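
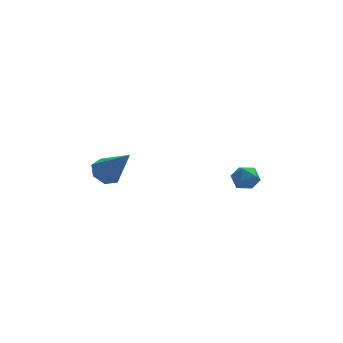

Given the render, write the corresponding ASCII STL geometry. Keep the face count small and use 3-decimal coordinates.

solid 
facet normal -0.669 0.739 0.078
outer loop
vertex 1.996 3.883 -1.382
vertex 1.7 3.565 -0.911
vertex 2.171 3.977 -0.773
endloop
endfacet
facet normal -0.039 0.989 -0.142
outer loop
vertex 1.996 3.883 -1.382
vertex 2.171 3.977 -0.773
vertex 2.618 3.929 -1.231
endloop
endfacet
facet normal 0.133 0.651 -0.747
outer loop
vertex 1.996 3.883 -1.382
vertex 2.618 3.929 -1.231
vertex 2.422 3.486 -1.652
endloop
endfacet
facet normal -0.390 0.194 -0.900
outer loop
vertex 1.996 3.883 -1.382
vertex 2.422 3.486 -1.652
vertex 1.855 3.262 -1.455
endloop
endfacet
facet normal -0.887 0.247 -0.390
outer loop
vertex 1.996 3.883 -1.382
vertex 1.855 3.262 -1.455
vertex 1.7 3.565 -0.911
endloop
endfacet
facet normal 0.450 0.821 0.353
outer loop
vertex 2.618 3.929 -1.231
vertex 2.171 3.977 -0.773
vertex 2.705 3.638 -0.665
endloop
endfacet
facet normal -0.572 0.417 0.707
outer loop
vertex 2.171 3.977 -0.773
vertex 1.7 3.565 -0.911
vertex 2.138 3.414 -0.468
endloop
endfacet
facet normal -0.924 -0.378 -0.053
outer loop
vertex 1.7 3.565 -0.911
vertex 1.855 3.262 -1.455
vertex 1.942 2.971 -0.889
endloop
endfacet
facet normal -0.120 -0.467 -0.876
outer loop
vertex 1.855 3.262 -1.455
vertex 2.422 3.486 -1.652
vertex 2.389 2.923 -1.347
endloop
endfacet
facet normal 0.729 0.274 -0.627
outer loop
vertex 2.422 3.486 -1.652
vertex 2.618 3.929 -1.231
vertex 2.86 3.335 -1.209
endloop
endfacet
facet normal 0.390 -0.194 0.900
outer loop
vertex 2.564 3.017 -0.738
vertex 2.705 3.638 -0.665
vertex 2.138 3.414 -0.468
endloop
endfacet
facet normal -0.133 -0.651 0.747
outer loop
vertex 2.564 3.017 -0.738
vertex 2.138 3.414 -0.468
vertex 1.942 2.971 -0.889
endloop
endfacet
facet normal 0.039 -0.989 0.142
outer loop
vertex 2.564 3.017 -0.738
vertex 1.942 2.971 -0.889
vertex 2.389 2.923 -1.347
endloop
endfacet
facet normal 0.669 -0.739 -0.078
outer loop
vertex 2.564 3.017 -0.738
vertex 2.389 2.923 -1.347
vertex 2.86 3.335 -1.209
endloop
endfacet
facet normal 0.887 -0.247 0.390
outer loop
vertex 2.564 3.017 -0.738
vertex 2.86 3.335 -1.209
vertex 2.705 3.638 -0.665
endloop
endfacet
facet normal 0.120 0.467 0.876
outer loop
vertex 2.138 3.414 -0.468
vertex 2.705 3.638 -0.665
vertex 2.171 3.977 -0.773
endloop
endfacet
facet normal -0.729 -0.274 0.627
outer loop
vertex 1.942 2.971 -0.889
vertex 2.138 3.414 -0.468
vertex 1.7 3.565 -0.911
endloop
endfacet
facet normal -0.450 -0.821 -0.353
outer loop
vertex 2.389 2.923 -1.347
vertex 1.942 2.971 -0.889
vertex 1.855 3.262 -1.455
endloop
endfacet
facet normal 0.572 -0.417 -0.707
outer loop
vertex 2.86 3.335 -1.209
vertex 2.389 2.923 -1.347
vertex 2.422 3.486 -1.652
endloop
endfacet
facet normal 0.924 0.378 0.053
outer loop
vertex 2.705 3.638 -0.665
vertex 2.86 3.335 -1.209
vertex 2.618 3.929 -1.231
endloop
endfacet
facet normal -0.354 0.542 -0.763
outer loop
vertex -2.717 4.075 -0.864
vertex -3.068 4.461 -0.427
vertex -2.434 4.55 -0.658
endloop
endfacet
facet normal 0.872 -0.392 -0.293
outer loop
vertex -2.717 4.075 -0.864
vertex -2.434 4.55 -0.658
vertex -2.372 3.399 1.067
endloop
endfacet
facet normal -0.354 0.542 -0.762
outer loop
vertex -2.434 4.55 -0.658
vertex -3.068 4.461 -0.427
vertex -2.628 4.958 -0.278
endloop
endfacet
facet normal 0.941 0.295 0.163
outer loop
vertex -2.434 4.55 -0.658
vertex -2.628 4.958 -0.278
vertex -2.372 3.399 1.067
endloop
endfacet
facet normal -0.355 0.542 -0.762
outer loop
vertex -2.628 4.958 -0.278
vertex -3.068 4.461 -0.427
vertex -3.153 4.991 -0.01
endloop
endfacet
facet normal 0.381 0.639 0.668
outer loop
vertex -2.628 4.958 -0.278
vertex -3.153 4.991 -0.01
vertex -2.372 3.399 1.067
endloop
endfacet
facet normal -0.355 0.542 -0.762
outer loop
vertex -3.153 4.991 -0.01
vertex -3.068 4.461 -0.427
vertex -3.614 4.625 -0.056
endloop
endfacet
facet normal -0.385 0.380 0.841
outer loop
vertex -3.153 4.991 -0.01
vertex -3.614 4.625 -0.056
vertex -2.372 3.399 1.067
endloop
endfacet
facet normal -0.355 0.541 -0.762
outer loop
vertex -3.614 4.625 -0.056
vertex -3.068 4.461 -0.427
vertex -3.663 4.135 -0.381
endloop
endfacet
facet normal -0.783 -0.288 0.552
outer loop
vertex -3.614 4.625 -0.056
vertex -3.663 4.135 -0.381
vertex -2.372 3.399 1.067
endloop
endfacet
facet normal -0.355 0.541 -0.762
outer loop
vertex -3.663 4.135 -0.381
vertex -3.068 4.461 -0.427
vertex -3.264 3.89 -0.741
endloop
endfacet
facet normal -0.511 -0.859 0.019
outer loop
vertex -3.663 4.135 -0.381
vertex -3.264 3.89 -0.741
vertex -2.372 3.399 1.067
endloop
endfacet
facet normal -0.354 0.541 -0.763
outer loop
vertex -3.264 3.89 -0.741
vertex -3.068 4.461 -0.427
vertex -2.717 4.075 -0.864
endloop
endfacet
facet normal 0.226 -0.906 -0.358
outer loop
vertex -3.264 3.89 -0.741
vertex -2.717 4.075 -0.864
vertex -2.372 3.399 1.067
endloop
endfacet

endsolid


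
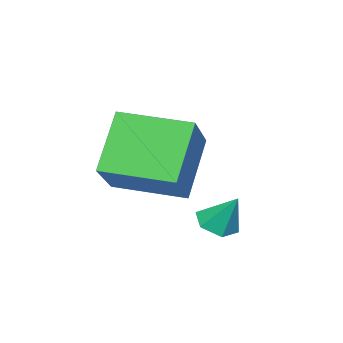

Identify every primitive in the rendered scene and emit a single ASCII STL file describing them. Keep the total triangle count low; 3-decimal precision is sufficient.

solid 
facet normal -0.760 -0.315 -0.568
outer loop
vertex -4.969 -3.305 -1.185
vertex -5.637 -1.285 -1.411
vertex -3.767 -3.101 -2.907
endloop
endfacet
facet normal 0.313 -0.944 0.106
outer loop
vertex -2.163 -2.435 -1.709
vertex -4.969 -3.305 -1.185
vertex -3.767 -3.101 -2.907
endloop
endfacet
facet normal -0.760 -0.315 -0.568
outer loop
vertex -3.767 -3.101 -2.907
vertex -5.637 -1.285 -1.411
vertex -4.435 -1.08 -3.134
endloop
endfacet
facet normal 0.570 0.097 -0.816
outer loop
vertex -4.435 -1.08 -3.134
vertex -2.163 -2.435 -1.709
vertex -3.767 -3.101 -2.907
endloop
endfacet
facet normal -0.569 -0.097 0.816
outer loop
vertex -4.969 -3.305 -1.185
vertex -4.033 -0.619 -0.213
vertex -5.637 -1.285 -1.411
endloop
endfacet
facet normal 0.312 -0.944 0.106
outer loop
vertex -3.365 -2.64 0.014
vertex -4.969 -3.305 -1.185
vertex -2.163 -2.435 -1.709
endloop
endfacet
facet normal -0.570 -0.097 0.816
outer loop
vertex -3.365 -2.64 0.014
vertex -4.033 -0.619 -0.213
vertex -4.969 -3.305 -1.185
endloop
endfacet
facet normal -0.313 0.944 -0.106
outer loop
vertex -5.637 -1.285 -1.411
vertex -4.033 -0.619 -0.213
vertex -4.435 -1.08 -3.134
endloop
endfacet
facet normal 0.570 0.097 -0.816
outer loop
vertex -2.831 -0.415 -1.935
vertex -2.163 -2.435 -1.709
vertex -4.435 -1.08 -3.134
endloop
endfacet
facet normal -0.312 0.944 -0.106
outer loop
vertex -4.435 -1.08 -3.134
vertex -4.033 -0.619 -0.213
vertex -2.831 -0.415 -1.935
endloop
endfacet
facet normal 0.760 0.315 0.568
outer loop
vertex -2.831 -0.415 -1.935
vertex -3.365 -2.64 0.014
vertex -2.163 -2.435 -1.709
endloop
endfacet
facet normal 0.760 0.315 0.568
outer loop
vertex -4.033 -0.619 -0.213
vertex -3.365 -2.64 0.014
vertex -2.831 -0.415 -1.935
endloop
endfacet
facet normal -0.071 -0.552 -0.831
outer loop
vertex -2.863 0.285 -3.353
vertex -3.493 0.396 -3.373
vertex -3.089 0.793 -3.671
endloop
endfacet
facet normal 0.878 0.464 0.118
outer loop
vertex -2.863 0.285 -3.353
vertex -3.089 0.793 -3.671
vertex -3.407 1.064 -2.367
endloop
endfacet
facet normal -0.072 -0.551 -0.832
outer loop
vertex -3.089 0.793 -3.671
vertex -3.493 0.396 -3.373
vertex -3.718 0.904 -3.69
endloop
endfacet
facet normal 0.176 0.971 -0.159
outer loop
vertex -3.089 0.793 -3.671
vertex -3.718 0.904 -3.69
vertex -3.407 1.064 -2.367
endloop
endfacet
facet normal -0.071 -0.551 -0.832
outer loop
vertex -3.718 0.904 -3.69
vertex -3.493 0.396 -3.373
vertex -4.123 0.508 -3.393
endloop
endfacet
facet normal -0.671 0.738 0.069
outer loop
vertex -3.718 0.904 -3.69
vertex -4.123 0.508 -3.393
vertex -3.407 1.064 -2.367
endloop
endfacet
facet normal -0.072 -0.552 -0.831
outer loop
vertex -4.123 0.508 -3.393
vertex -3.493 0.396 -3.373
vertex -3.898 -0.0 -3.075
endloop
endfacet
facet normal -0.819 -0.004 0.574
outer loop
vertex -4.123 0.508 -3.393
vertex -3.898 -0.0 -3.075
vertex -3.407 1.064 -2.367
endloop
endfacet
facet normal -0.072 -0.552 -0.831
outer loop
vertex -3.898 -0.0 -3.075
vertex -3.493 0.396 -3.373
vertex -3.268 -0.112 -3.055
endloop
endfacet
facet normal -0.118 -0.512 0.851
outer loop
vertex -3.898 -0.0 -3.075
vertex -3.268 -0.112 -3.055
vertex -3.407 1.064 -2.367
endloop
endfacet
facet normal -0.071 -0.552 -0.831
outer loop
vertex -3.268 -0.112 -3.055
vertex -3.493 0.396 -3.373
vertex -2.863 0.285 -3.353
endloop
endfacet
facet normal 0.731 -0.278 0.623
outer loop
vertex -3.268 -0.112 -3.055
vertex -2.863 0.285 -3.353
vertex -3.407 1.064 -2.367
endloop
endfacet

endsolid


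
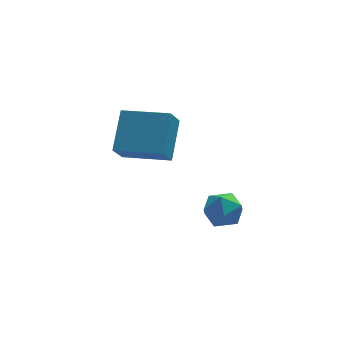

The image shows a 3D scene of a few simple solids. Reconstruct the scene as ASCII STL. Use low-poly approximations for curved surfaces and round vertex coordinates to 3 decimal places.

solid 
facet normal -0.870 0.478 -0.116
outer loop
vertex -0.149 3.483 0.281
vertex 0.295 4.517 1.211
vertex 0.211 3.966 -0.428
endloop
endfacet
facet normal -0.304 -0.708 -0.637
outer loop
vertex 1.525 3.243 -0.251
vertex -0.149 3.483 0.281
vertex 0.211 3.966 -0.428
endloop
endfacet
facet normal -0.870 0.478 -0.116
outer loop
vertex 0.211 3.966 -0.428
vertex 0.295 4.517 1.211
vertex 0.655 5.0 0.503
endloop
endfacet
facet normal 0.388 0.519 -0.762
outer loop
vertex 0.655 5.0 0.503
vertex 1.525 3.243 -0.251
vertex 0.211 3.966 -0.428
endloop
endfacet
facet normal -0.388 -0.519 0.762
outer loop
vertex -0.149 3.483 0.281
vertex 1.609 3.794 1.388
vertex 0.295 4.517 1.211
endloop
endfacet
facet normal -0.304 -0.708 -0.638
outer loop
vertex 1.165 2.76 0.457
vertex -0.149 3.483 0.281
vertex 1.525 3.243 -0.251
endloop
endfacet
facet normal -0.388 -0.519 0.762
outer loop
vertex 1.165 2.76 0.457
vertex 1.609 3.794 1.388
vertex -0.149 3.483 0.281
endloop
endfacet
facet normal 0.304 0.708 0.637
outer loop
vertex 0.295 4.517 1.211
vertex 1.609 3.794 1.388
vertex 0.655 5.0 0.503
endloop
endfacet
facet normal 0.388 0.519 -0.762
outer loop
vertex 1.969 4.277 0.679
vertex 1.525 3.243 -0.251
vertex 0.655 5.0 0.503
endloop
endfacet
facet normal 0.304 0.708 0.637
outer loop
vertex 0.655 5.0 0.503
vertex 1.609 3.794 1.388
vertex 1.969 4.277 0.679
endloop
endfacet
facet normal 0.870 -0.478 0.116
outer loop
vertex 1.969 4.277 0.679
vertex 1.165 2.76 0.457
vertex 1.525 3.243 -0.251
endloop
endfacet
facet normal 0.870 -0.478 0.116
outer loop
vertex 1.609 3.794 1.388
vertex 1.165 2.76 0.457
vertex 1.969 4.277 0.679
endloop
endfacet
facet normal 0.102 0.949 0.299
outer loop
vertex 3.219 4.02 -3.072
vertex 2.78 3.902 -2.548
vertex 3.461 3.801 -2.459
endloop
endfacet
facet normal 0.697 0.717 -0.019
outer loop
vertex 3.219 4.02 -3.072
vertex 3.461 3.801 -2.459
vertex 3.717 3.537 -3.048
endloop
endfacet
facet normal 0.527 0.509 -0.681
outer loop
vertex 3.219 4.02 -3.072
vertex 3.717 3.537 -3.048
vertex 3.194 3.474 -3.5
endloop
endfacet
facet normal -0.173 0.613 -0.771
outer loop
vertex 3.219 4.02 -3.072
vertex 3.194 3.474 -3.5
vertex 2.615 3.7 -3.191
endloop
endfacet
facet normal -0.436 0.885 -0.166
outer loop
vertex 3.219 4.02 -3.072
vertex 2.615 3.7 -3.191
vertex 2.78 3.902 -2.548
endloop
endfacet
facet normal 0.930 0.144 0.339
outer loop
vertex 3.717 3.537 -3.048
vertex 3.461 3.801 -2.459
vertex 3.585 3.12 -2.509
endloop
endfacet
facet normal -0.034 0.520 0.853
outer loop
vertex 3.461 3.801 -2.459
vertex 2.78 3.902 -2.548
vertex 3.006 3.346 -2.2
endloop
endfacet
facet normal -0.903 0.417 0.101
outer loop
vertex 2.78 3.902 -2.548
vertex 2.615 3.7 -3.191
vertex 2.483 3.283 -2.652
endloop
endfacet
facet normal -0.478 -0.022 -0.878
outer loop
vertex 2.615 3.7 -3.191
vertex 3.194 3.474 -3.5
vertex 2.739 3.019 -3.241
endloop
endfacet
facet normal 0.655 -0.191 -0.731
outer loop
vertex 3.194 3.474 -3.5
vertex 3.717 3.537 -3.048
vertex 3.42 2.918 -3.152
endloop
endfacet
facet normal 0.173 -0.613 0.771
outer loop
vertex 2.981 2.8 -2.628
vertex 3.585 3.12 -2.509
vertex 3.006 3.346 -2.2
endloop
endfacet
facet normal -0.527 -0.509 0.681
outer loop
vertex 2.981 2.8 -2.628
vertex 3.006 3.346 -2.2
vertex 2.483 3.283 -2.652
endloop
endfacet
facet normal -0.697 -0.717 0.019
outer loop
vertex 2.981 2.8 -2.628
vertex 2.483 3.283 -2.652
vertex 2.739 3.019 -3.241
endloop
endfacet
facet normal -0.102 -0.949 -0.299
outer loop
vertex 2.981 2.8 -2.628
vertex 2.739 3.019 -3.241
vertex 3.42 2.918 -3.152
endloop
endfacet
facet normal 0.436 -0.885 0.166
outer loop
vertex 2.981 2.8 -2.628
vertex 3.42 2.918 -3.152
vertex 3.585 3.12 -2.509
endloop
endfacet
facet normal 0.478 0.022 0.878
outer loop
vertex 3.006 3.346 -2.2
vertex 3.585 3.12 -2.509
vertex 3.461 3.801 -2.459
endloop
endfacet
facet normal -0.655 0.191 0.731
outer loop
vertex 2.483 3.283 -2.652
vertex 3.006 3.346 -2.2
vertex 2.78 3.902 -2.548
endloop
endfacet
facet normal -0.930 -0.144 -0.339
outer loop
vertex 2.739 3.019 -3.241
vertex 2.483 3.283 -2.652
vertex 2.615 3.7 -3.191
endloop
endfacet
facet normal 0.034 -0.520 -0.853
outer loop
vertex 3.42 2.918 -3.152
vertex 2.739 3.019 -3.241
vertex 3.194 3.474 -3.5
endloop
endfacet
facet normal 0.903 -0.417 -0.101
outer loop
vertex 3.585 3.12 -2.509
vertex 3.42 2.918 -3.152
vertex 3.717 3.537 -3.048
endloop
endfacet

endsolid


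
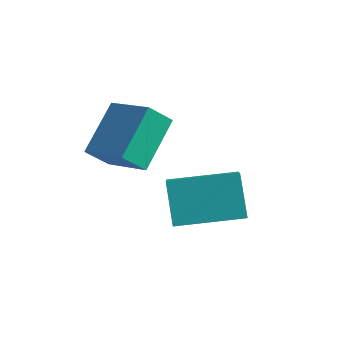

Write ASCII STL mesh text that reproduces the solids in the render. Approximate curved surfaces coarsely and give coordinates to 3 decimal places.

solid 
facet normal -0.505 -0.472 0.722
outer loop
vertex -1.116 2.309 0.447
vertex -2.514 2.756 -0.238
vertex -1.115 0.844 -0.51
endloop
endfacet
facet normal 0.864 -0.275 0.422
outer loop
vertex -0.646 1.284 -1.182
vertex -1.116 2.309 0.447
vertex -1.115 0.844 -0.51
endloop
endfacet
facet normal -0.505 -0.472 0.722
outer loop
vertex -1.115 0.844 -0.51
vertex -2.514 2.756 -0.238
vertex -2.514 1.292 -1.196
endloop
endfacet
facet normal 0.001 -0.837 -0.548
outer loop
vertex -2.514 1.292 -1.196
vertex -0.646 1.284 -1.182
vertex -1.115 0.844 -0.51
endloop
endfacet
facet normal -0.001 0.837 0.547
outer loop
vertex -1.116 2.309 0.447
vertex -2.045 3.196 -0.91
vertex -2.514 2.756 -0.238
endloop
endfacet
facet normal 0.863 -0.277 0.423
outer loop
vertex -0.646 2.748 -0.224
vertex -1.116 2.309 0.447
vertex -0.646 1.284 -1.182
endloop
endfacet
facet normal -0.000 0.837 0.547
outer loop
vertex -0.646 2.748 -0.224
vertex -2.045 3.196 -0.91
vertex -1.116 2.309 0.447
endloop
endfacet
facet normal -0.864 0.276 -0.422
outer loop
vertex -2.514 2.756 -0.238
vertex -2.045 3.196 -0.91
vertex -2.514 1.292 -1.196
endloop
endfacet
facet normal 0.001 -0.837 -0.547
outer loop
vertex -2.044 1.731 -1.867
vertex -0.646 1.284 -1.182
vertex -2.514 1.292 -1.196
endloop
endfacet
facet normal -0.863 0.276 -0.424
outer loop
vertex -2.514 1.292 -1.196
vertex -2.045 3.196 -0.91
vertex -2.044 1.731 -1.867
endloop
endfacet
facet normal 0.505 0.473 -0.722
outer loop
vertex -2.044 1.731 -1.867
vertex -0.646 2.748 -0.224
vertex -0.646 1.284 -1.182
endloop
endfacet
facet normal 0.505 0.472 -0.722
outer loop
vertex -2.045 3.196 -0.91
vertex -0.646 2.748 -0.224
vertex -2.044 1.731 -1.867
endloop
endfacet
facet normal -0.836 -0.539 -0.102
outer loop
vertex 0.283 1.015 -2.939
vertex -0.302 1.721 -1.868
vertex -0.205 1.937 -3.813
endloop
endfacet
facet normal 0.415 -0.500 -0.760
outer loop
vertex 1.442 2.999 -3.612
vertex 0.283 1.015 -2.939
vertex -0.205 1.937 -3.813
endloop
endfacet
facet normal -0.836 -0.539 -0.102
outer loop
vertex -0.205 1.937 -3.813
vertex -0.302 1.721 -1.868
vertex -0.79 2.642 -2.741
endloop
endfacet
facet normal -0.359 0.678 -0.642
outer loop
vertex -0.79 2.642 -2.741
vertex 1.442 2.999 -3.612
vertex -0.205 1.937 -3.813
endloop
endfacet
facet normal 0.358 -0.677 0.642
outer loop
vertex 0.283 1.015 -2.939
vertex 1.345 2.783 -1.667
vertex -0.302 1.721 -1.868
endloop
endfacet
facet normal 0.415 -0.500 -0.760
outer loop
vertex 1.93 2.078 -2.739
vertex 0.283 1.015 -2.939
vertex 1.442 2.999 -3.612
endloop
endfacet
facet normal 0.359 -0.678 0.642
outer loop
vertex 1.93 2.078 -2.739
vertex 1.345 2.783 -1.667
vertex 0.283 1.015 -2.939
endloop
endfacet
facet normal -0.415 0.500 0.760
outer loop
vertex -0.302 1.721 -1.868
vertex 1.345 2.783 -1.667
vertex -0.79 2.642 -2.741
endloop
endfacet
facet normal -0.359 0.677 -0.642
outer loop
vertex 0.857 3.705 -2.541
vertex 1.442 2.999 -3.612
vertex -0.79 2.642 -2.741
endloop
endfacet
facet normal -0.415 0.500 0.760
outer loop
vertex -0.79 2.642 -2.741
vertex 1.345 2.783 -1.667
vertex 0.857 3.705 -2.541
endloop
endfacet
facet normal 0.836 0.539 0.101
outer loop
vertex 0.857 3.705 -2.541
vertex 1.93 2.078 -2.739
vertex 1.442 2.999 -3.612
endloop
endfacet
facet normal 0.836 0.539 0.102
outer loop
vertex 1.345 2.783 -1.667
vertex 1.93 2.078 -2.739
vertex 0.857 3.705 -2.541
endloop
endfacet

endsolid


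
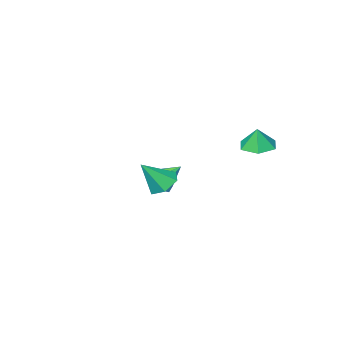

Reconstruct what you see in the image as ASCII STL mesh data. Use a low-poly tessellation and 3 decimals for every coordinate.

solid 
facet normal -0.594 0.210 -0.776
outer loop
vertex 4.096 3.499 -0.233
vertex 3.353 3.463 0.326
vertex 3.802 4.268 0.2
endloop
endfacet
facet normal 0.916 0.394 -0.078
outer loop
vertex 4.096 3.499 -0.233
vertex 3.802 4.268 0.2
vertex 4.447 3.077 1.754
endloop
endfacet
facet normal -0.594 0.210 -0.777
outer loop
vertex 3.802 4.268 0.2
vertex 3.353 3.463 0.326
vertex 3.059 4.232 0.758
endloop
endfacet
facet normal 0.326 0.811 0.486
outer loop
vertex 3.802 4.268 0.2
vertex 3.059 4.232 0.758
vertex 4.447 3.077 1.754
endloop
endfacet
facet normal -0.594 0.209 -0.777
outer loop
vertex 3.059 4.232 0.758
vertex 3.353 3.463 0.326
vertex 2.611 3.427 0.884
endloop
endfacet
facet normal -0.351 0.333 0.875
outer loop
vertex 3.059 4.232 0.758
vertex 2.611 3.427 0.884
vertex 4.447 3.077 1.754
endloop
endfacet
facet normal -0.594 0.210 -0.776
outer loop
vertex 2.611 3.427 0.884
vertex 3.353 3.463 0.326
vertex 2.905 2.658 0.451
endloop
endfacet
facet normal -0.439 -0.562 0.701
outer loop
vertex 2.611 3.427 0.884
vertex 2.905 2.658 0.451
vertex 4.447 3.077 1.754
endloop
endfacet
facet normal -0.594 0.210 -0.777
outer loop
vertex 2.905 2.658 0.451
vertex 3.353 3.463 0.326
vertex 3.648 2.694 -0.107
endloop
endfacet
facet normal 0.150 -0.979 0.137
outer loop
vertex 2.905 2.658 0.451
vertex 3.648 2.694 -0.107
vertex 4.447 3.077 1.754
endloop
endfacet
facet normal -0.594 0.209 -0.777
outer loop
vertex 3.648 2.694 -0.107
vertex 3.353 3.463 0.326
vertex 4.096 3.499 -0.233
endloop
endfacet
facet normal 0.828 -0.500 -0.253
outer loop
vertex 3.648 2.694 -0.107
vertex 4.096 3.499 -0.233
vertex 4.447 3.077 1.754
endloop
endfacet
facet normal -0.116 -0.080 -0.990
outer loop
vertex -1.428 4.762 1.672
vertex -2.001 3.941 1.806
vertex -2.428 4.856 1.782
endloop
endfacet
facet normal 0.136 0.853 0.503
outer loop
vertex -1.428 4.762 1.672
vertex -2.428 4.856 1.782
vertex -1.859 4.039 3.014
endloop
endfacet
facet normal -0.116 -0.080 -0.990
outer loop
vertex -2.428 4.856 1.782
vertex -2.001 3.941 1.806
vertex -3.0 4.034 1.916
endloop
endfacet
facet normal -0.596 0.515 0.617
outer loop
vertex -2.428 4.856 1.782
vertex -3.0 4.034 1.916
vertex -1.859 4.039 3.014
endloop
endfacet
facet normal -0.116 -0.080 -0.990
outer loop
vertex -3.0 4.034 1.916
vertex -2.001 3.941 1.806
vertex -2.573 3.12 1.94
endloop
endfacet
facet normal -0.663 -0.291 0.690
outer loop
vertex -3.0 4.034 1.916
vertex -2.573 3.12 1.94
vertex -1.859 4.039 3.014
endloop
endfacet
facet normal -0.116 -0.081 -0.990
outer loop
vertex -2.573 3.12 1.94
vertex -2.001 3.941 1.806
vertex -1.574 3.026 1.831
endloop
endfacet
facet normal -0.001 -0.760 0.650
outer loop
vertex -2.573 3.12 1.94
vertex -1.574 3.026 1.831
vertex -1.859 4.039 3.014
endloop
endfacet
facet normal -0.116 -0.081 -0.990
outer loop
vertex -1.574 3.026 1.831
vertex -2.001 3.941 1.806
vertex -1.001 3.847 1.697
endloop
endfacet
facet normal 0.730 -0.422 0.537
outer loop
vertex -1.574 3.026 1.831
vertex -1.001 3.847 1.697
vertex -1.859 4.039 3.014
endloop
endfacet
facet normal -0.116 -0.081 -0.990
outer loop
vertex -1.001 3.847 1.697
vertex -2.001 3.941 1.806
vertex -1.428 4.762 1.672
endloop
endfacet
facet normal 0.798 0.385 0.464
outer loop
vertex -1.001 3.847 1.697
vertex -1.428 4.762 1.672
vertex -1.859 4.039 3.014
endloop
endfacet
facet normal 0.432 -0.539 -0.723
outer loop
vertex 0.355 -2.784 -2.892
vertex -0.501 -3.001 -3.242
vertex 0.057 -2.263 -3.458
endloop
endfacet
facet normal 0.552 0.738 0.389
outer loop
vertex 0.355 -2.784 -2.892
vertex 0.057 -2.263 -3.458
vertex -1.259 -2.059 -1.978
endloop
endfacet
facet normal 0.433 -0.539 -0.722
outer loop
vertex 0.057 -2.263 -3.458
vertex -0.501 -3.001 -3.242
vertex -0.661 -2.299 -3.862
endloop
endfacet
facet normal 0.018 0.993 -0.121
outer loop
vertex 0.057 -2.263 -3.458
vertex -0.661 -2.299 -3.862
vertex -1.259 -2.059 -1.978
endloop
endfacet
facet normal 0.433 -0.539 -0.722
outer loop
vertex -0.661 -2.299 -3.862
vertex -0.501 -3.001 -3.242
vertex -1.258 -2.863 -3.799
endloop
endfacet
facet normal -0.672 0.678 -0.300
outer loop
vertex -0.661 -2.299 -3.862
vertex -1.258 -2.863 -3.799
vertex -1.259 -2.059 -1.978
endloop
endfacet
facet normal 0.433 -0.539 -0.722
outer loop
vertex -1.258 -2.863 -3.799
vertex -0.501 -3.001 -3.242
vertex -1.286 -3.532 -3.317
endloop
endfacet
facet normal -0.999 0.031 -0.014
outer loop
vertex -1.258 -2.863 -3.799
vertex -1.286 -3.532 -3.317
vertex -1.259 -2.059 -1.978
endloop
endfacet
facet normal 0.433 -0.538 -0.723
outer loop
vertex -1.286 -3.532 -3.317
vertex -0.501 -3.001 -3.242
vertex -0.722 -3.801 -2.779
endloop
endfacet
facet normal -0.718 -0.461 0.522
outer loop
vertex -1.286 -3.532 -3.317
vertex -0.722 -3.801 -2.779
vertex -1.259 -2.059 -1.978
endloop
endfacet
facet normal 0.433 -0.538 -0.723
outer loop
vertex -0.722 -3.801 -2.779
vertex -0.501 -3.001 -3.242
vertex 0.008 -3.468 -2.59
endloop
endfacet
facet normal -0.039 -0.427 0.903
outer loop
vertex -0.722 -3.801 -2.779
vertex 0.008 -3.468 -2.59
vertex -1.259 -2.059 -1.978
endloop
endfacet
facet normal 0.432 -0.539 -0.723
outer loop
vertex 0.008 -3.468 -2.59
vertex -0.501 -3.001 -3.242
vertex 0.355 -2.784 -2.892
endloop
endfacet
facet normal 0.526 0.106 0.844
outer loop
vertex 0.008 -3.468 -2.59
vertex 0.355 -2.784 -2.892
vertex -1.259 -2.059 -1.978
endloop
endfacet

endsolid


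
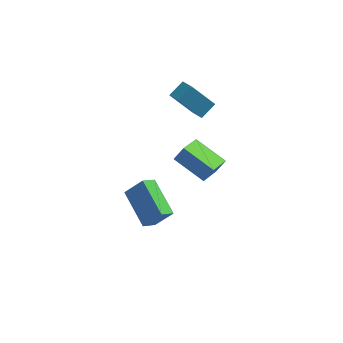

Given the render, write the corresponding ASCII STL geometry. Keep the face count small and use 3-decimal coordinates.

solid 
facet normal -0.530 -0.249 -0.810
outer loop
vertex 2.801 0.3 -3.378
vertex 1.346 1.145 -2.686
vertex 3.274 1.728 -4.127
endloop
endfacet
facet normal 0.800 -0.464 -0.380
outer loop
vertex 3.714 1.935 -3.454
vertex 2.801 0.3 -3.378
vertex 3.274 1.728 -4.127
endloop
endfacet
facet normal -0.530 -0.249 -0.810
outer loop
vertex 3.274 1.728 -4.127
vertex 1.346 1.145 -2.686
vertex 1.819 2.573 -3.434
endloop
endfacet
facet normal 0.281 0.850 -0.445
outer loop
vertex 1.819 2.573 -3.434
vertex 3.714 1.935 -3.454
vertex 3.274 1.728 -4.127
endloop
endfacet
facet normal -0.282 -0.850 0.446
outer loop
vertex 2.801 0.3 -3.378
vertex 1.786 1.352 -2.013
vertex 1.346 1.145 -2.686
endloop
endfacet
facet normal 0.800 -0.464 -0.381
outer loop
vertex 3.241 0.507 -2.706
vertex 2.801 0.3 -3.378
vertex 3.714 1.935 -3.454
endloop
endfacet
facet normal -0.281 -0.850 0.446
outer loop
vertex 3.241 0.507 -2.706
vertex 1.786 1.352 -2.013
vertex 2.801 0.3 -3.378
endloop
endfacet
facet normal -0.800 0.464 0.380
outer loop
vertex 1.346 1.145 -2.686
vertex 1.786 1.352 -2.013
vertex 1.819 2.573 -3.434
endloop
endfacet
facet normal 0.281 0.850 -0.446
outer loop
vertex 2.259 2.78 -2.762
vertex 3.714 1.935 -3.454
vertex 1.819 2.573 -3.434
endloop
endfacet
facet normal -0.800 0.464 0.381
outer loop
vertex 1.819 2.573 -3.434
vertex 1.786 1.352 -2.013
vertex 2.259 2.78 -2.762
endloop
endfacet
facet normal 0.530 0.249 0.811
outer loop
vertex 2.259 2.78 -2.762
vertex 3.241 0.507 -2.706
vertex 3.714 1.935 -3.454
endloop
endfacet
facet normal 0.531 0.249 0.810
outer loop
vertex 1.786 1.352 -2.013
vertex 3.241 0.507 -2.706
vertex 2.259 2.78 -2.762
endloop
endfacet
facet normal -0.556 -0.627 0.546
outer loop
vertex 1.328 -4.638 -0.627
vertex 0.363 -3.114 0.14
vertex 0.524 -4.699 -1.516
endloop
endfacet
facet normal 0.492 -0.778 -0.392
outer loop
vertex 0.997 -4.166 -1.98
vertex 1.328 -4.638 -0.627
vertex 0.524 -4.699 -1.516
endloop
endfacet
facet normal -0.556 -0.627 0.546
outer loop
vertex 0.524 -4.699 -1.516
vertex 0.363 -3.114 0.14
vertex -0.441 -3.175 -0.749
endloop
endfacet
facet normal -0.670 -0.051 -0.741
outer loop
vertex -0.441 -3.175 -0.749
vertex 0.997 -4.166 -1.98
vertex 0.524 -4.699 -1.516
endloop
endfacet
facet normal 0.670 0.051 0.741
outer loop
vertex 1.328 -4.638 -0.627
vertex 0.836 -2.581 -0.324
vertex 0.363 -3.114 0.14
endloop
endfacet
facet normal 0.492 -0.778 -0.392
outer loop
vertex 1.801 -4.105 -1.091
vertex 1.328 -4.638 -0.627
vertex 0.997 -4.166 -1.98
endloop
endfacet
facet normal 0.670 0.051 0.741
outer loop
vertex 1.801 -4.105 -1.091
vertex 0.836 -2.581 -0.324
vertex 1.328 -4.638 -0.627
endloop
endfacet
facet normal -0.492 0.778 0.392
outer loop
vertex 0.363 -3.114 0.14
vertex 0.836 -2.581 -0.324
vertex -0.441 -3.175 -0.749
endloop
endfacet
facet normal -0.670 -0.051 -0.741
outer loop
vertex 0.032 -2.642 -1.213
vertex 0.997 -4.166 -1.98
vertex -0.441 -3.175 -0.749
endloop
endfacet
facet normal -0.492 0.778 0.392
outer loop
vertex -0.441 -3.175 -0.749
vertex 0.836 -2.581 -0.324
vertex 0.032 -2.642 -1.213
endloop
endfacet
facet normal 0.556 0.627 -0.546
outer loop
vertex 0.032 -2.642 -1.213
vertex 1.801 -4.105 -1.091
vertex 0.997 -4.166 -1.98
endloop
endfacet
facet normal 0.556 0.627 -0.546
outer loop
vertex 0.836 -2.581 -0.324
vertex 1.801 -4.105 -1.091
vertex 0.032 -2.642 -1.213
endloop
endfacet
facet normal -0.486 0.776 -0.401
outer loop
vertex 1.058 2.206 1.141
vertex 1.619 2.811 1.632
vertex 2.124 2.229 -0.105
endloop
endfacet
facet normal -0.584 -0.631 -0.511
outer loop
vertex 2.601 1.469 0.288
vertex 1.058 2.206 1.141
vertex 2.124 2.229 -0.105
endloop
endfacet
facet normal -0.486 0.776 -0.401
outer loop
vertex 2.124 2.229 -0.105
vertex 1.619 2.811 1.632
vertex 2.685 2.834 0.385
endloop
endfacet
facet normal 0.649 0.014 -0.761
outer loop
vertex 2.685 2.834 0.385
vertex 2.601 1.469 0.288
vertex 2.124 2.229 -0.105
endloop
endfacet
facet normal -0.650 -0.015 0.760
outer loop
vertex 1.058 2.206 1.141
vertex 2.096 2.051 2.025
vertex 1.619 2.811 1.632
endloop
endfacet
facet normal -0.584 -0.631 -0.511
outer loop
vertex 1.535 1.446 1.535
vertex 1.058 2.206 1.141
vertex 2.601 1.469 0.288
endloop
endfacet
facet normal -0.649 -0.014 0.760
outer loop
vertex 1.535 1.446 1.535
vertex 2.096 2.051 2.025
vertex 1.058 2.206 1.141
endloop
endfacet
facet normal 0.584 0.631 0.511
outer loop
vertex 1.619 2.811 1.632
vertex 2.096 2.051 2.025
vertex 2.685 2.834 0.385
endloop
endfacet
facet normal 0.650 0.014 -0.760
outer loop
vertex 3.162 2.074 0.779
vertex 2.601 1.469 0.288
vertex 2.685 2.834 0.385
endloop
endfacet
facet normal 0.584 0.631 0.511
outer loop
vertex 2.685 2.834 0.385
vertex 2.096 2.051 2.025
vertex 3.162 2.074 0.779
endloop
endfacet
facet normal 0.486 -0.776 0.401
outer loop
vertex 3.162 2.074 0.779
vertex 1.535 1.446 1.535
vertex 2.601 1.469 0.288
endloop
endfacet
facet normal 0.486 -0.776 0.402
outer loop
vertex 2.096 2.051 2.025
vertex 1.535 1.446 1.535
vertex 3.162 2.074 0.779
endloop
endfacet

endsolid


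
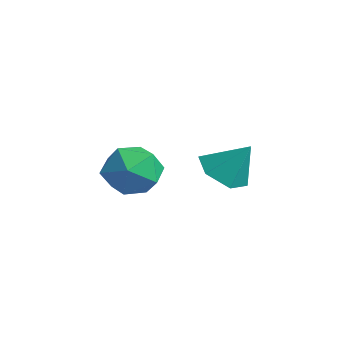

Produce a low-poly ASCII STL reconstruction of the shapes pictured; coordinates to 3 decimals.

solid 
facet normal -0.703 -0.023 0.711
outer loop
vertex 1.47 -2.173 2.99
vertex 1.013 -3.145 2.507
vertex 1.85 -3.234 3.331
endloop
endfacet
facet normal -0.101 0.271 0.957
outer loop
vertex 1.47 -2.173 2.99
vertex 1.85 -3.234 3.331
vertex 2.619 -2.358 3.164
endloop
endfacet
facet normal 0.052 0.835 0.548
outer loop
vertex 1.47 -2.173 2.99
vertex 2.619 -2.358 3.164
vertex 2.259 -1.728 2.237
endloop
endfacet
facet normal -0.456 0.889 0.048
outer loop
vertex 1.47 -2.173 2.99
vertex 2.259 -1.728 2.237
vertex 1.266 -2.215 1.83
endloop
endfacet
facet normal -0.921 0.359 0.149
outer loop
vertex 1.47 -2.173 2.99
vertex 1.266 -2.215 1.83
vertex 1.013 -3.145 2.507
endloop
endfacet
facet normal 0.424 -0.204 0.882
outer loop
vertex 2.619 -2.358 3.164
vertex 1.85 -3.234 3.331
vertex 2.874 -3.445 2.79
endloop
endfacet
facet normal -0.549 -0.682 0.484
outer loop
vertex 1.85 -3.234 3.331
vertex 1.013 -3.145 2.507
vertex 1.881 -3.932 2.383
endloop
endfacet
facet normal -0.902 -0.065 -0.426
outer loop
vertex 1.013 -3.145 2.507
vertex 1.266 -2.215 1.83
vertex 1.521 -3.302 1.456
endloop
endfacet
facet normal -0.148 0.794 -0.590
outer loop
vertex 1.266 -2.215 1.83
vertex 2.259 -1.728 2.237
vertex 2.29 -2.426 1.289
endloop
endfacet
facet normal 0.672 0.707 0.219
outer loop
vertex 2.259 -1.728 2.237
vertex 2.619 -2.358 3.164
vertex 3.127 -2.515 2.113
endloop
endfacet
facet normal 0.456 -0.889 -0.048
outer loop
vertex 2.67 -3.487 1.63
vertex 2.874 -3.445 2.79
vertex 1.881 -3.932 2.383
endloop
endfacet
facet normal -0.052 -0.835 -0.548
outer loop
vertex 2.67 -3.487 1.63
vertex 1.881 -3.932 2.383
vertex 1.521 -3.302 1.456
endloop
endfacet
facet normal 0.101 -0.271 -0.957
outer loop
vertex 2.67 -3.487 1.63
vertex 1.521 -3.302 1.456
vertex 2.29 -2.426 1.289
endloop
endfacet
facet normal 0.703 0.023 -0.711
outer loop
vertex 2.67 -3.487 1.63
vertex 2.29 -2.426 1.289
vertex 3.127 -2.515 2.113
endloop
endfacet
facet normal 0.921 -0.359 -0.149
outer loop
vertex 2.67 -3.487 1.63
vertex 3.127 -2.515 2.113
vertex 2.874 -3.445 2.79
endloop
endfacet
facet normal 0.148 -0.794 0.590
outer loop
vertex 1.881 -3.932 2.383
vertex 2.874 -3.445 2.79
vertex 1.85 -3.234 3.331
endloop
endfacet
facet normal -0.672 -0.707 -0.219
outer loop
vertex 1.521 -3.302 1.456
vertex 1.881 -3.932 2.383
vertex 1.013 -3.145 2.507
endloop
endfacet
facet normal -0.424 0.204 -0.882
outer loop
vertex 2.29 -2.426 1.289
vertex 1.521 -3.302 1.456
vertex 1.266 -2.215 1.83
endloop
endfacet
facet normal 0.549 0.682 -0.484
outer loop
vertex 3.127 -2.515 2.113
vertex 2.29 -2.426 1.289
vertex 2.259 -1.728 2.237
endloop
endfacet
facet normal 0.902 0.065 0.426
outer loop
vertex 2.874 -3.445 2.79
vertex 3.127 -2.515 2.113
vertex 2.619 -2.358 3.164
endloop
endfacet
facet normal -0.427 -0.409 -0.806
outer loop
vertex 2.625 1.3 0.781
vertex 2.068 0.672 1.395
vertex 1.69 1.602 1.123
endloop
endfacet
facet normal 0.296 0.955 -0.034
outer loop
vertex 2.625 1.3 0.781
vertex 1.69 1.602 1.123
vertex 2.752 1.328 2.685
endloop
endfacet
facet normal -0.428 -0.410 -0.806
outer loop
vertex 1.69 1.602 1.123
vertex 2.068 0.672 1.395
vertex 1.134 0.975 1.737
endloop
endfacet
facet normal -0.425 0.797 0.429
outer loop
vertex 1.69 1.602 1.123
vertex 1.134 0.975 1.737
vertex 2.752 1.328 2.685
endloop
endfacet
facet normal -0.428 -0.410 -0.806
outer loop
vertex 1.134 0.975 1.737
vertex 2.068 0.672 1.395
vertex 1.511 0.045 2.01
endloop
endfacet
facet normal -0.512 0.044 0.858
outer loop
vertex 1.134 0.975 1.737
vertex 1.511 0.045 2.01
vertex 2.752 1.328 2.685
endloop
endfacet
facet normal -0.428 -0.410 -0.806
outer loop
vertex 1.511 0.045 2.01
vertex 2.068 0.672 1.395
vertex 2.445 -0.258 1.668
endloop
endfacet
facet normal 0.123 -0.552 0.824
outer loop
vertex 1.511 0.045 2.01
vertex 2.445 -0.258 1.668
vertex 2.752 1.328 2.685
endloop
endfacet
facet normal -0.428 -0.410 -0.806
outer loop
vertex 2.445 -0.258 1.668
vertex 2.068 0.672 1.395
vertex 3.002 0.37 1.053
endloop
endfacet
facet normal 0.845 -0.395 0.361
outer loop
vertex 2.445 -0.258 1.668
vertex 3.002 0.37 1.053
vertex 2.752 1.328 2.685
endloop
endfacet
facet normal -0.427 -0.409 -0.806
outer loop
vertex 3.002 0.37 1.053
vertex 2.068 0.672 1.395
vertex 2.625 1.3 0.781
endloop
endfacet
facet normal 0.931 0.358 -0.067
outer loop
vertex 3.002 0.37 1.053
vertex 2.625 1.3 0.781
vertex 2.752 1.328 2.685
endloop
endfacet

endsolid


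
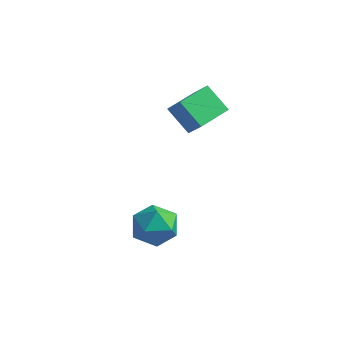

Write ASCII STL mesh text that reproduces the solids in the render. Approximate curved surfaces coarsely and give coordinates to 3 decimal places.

solid 
facet normal -0.468 0.106 0.877
outer loop
vertex 1.705 0.248 -2.711
vertex 1.369 -0.967 -2.744
vertex 2.458 -0.628 -2.204
endloop
endfacet
facet normal 0.086 0.554 0.828
outer loop
vertex 1.705 0.248 -2.711
vertex 2.458 -0.628 -2.204
vertex 2.954 0.312 -2.884
endloop
endfacet
facet normal -0.014 0.966 0.256
outer loop
vertex 1.705 0.248 -2.711
vertex 2.954 0.312 -2.884
vertex 2.171 0.555 -3.843
endloop
endfacet
facet normal -0.630 0.775 -0.049
outer loop
vertex 1.705 0.248 -2.711
vertex 2.171 0.555 -3.843
vertex 1.192 -0.236 -3.757
endloop
endfacet
facet normal -0.911 0.243 0.334
outer loop
vertex 1.705 0.248 -2.711
vertex 1.192 -0.236 -3.757
vertex 1.369 -0.967 -2.744
endloop
endfacet
facet normal 0.675 0.164 0.719
outer loop
vertex 2.954 0.312 -2.884
vertex 2.458 -0.628 -2.204
vertex 3.388 -0.864 -3.023
endloop
endfacet
facet normal -0.222 -0.559 0.799
outer loop
vertex 2.458 -0.628 -2.204
vertex 1.369 -0.967 -2.744
vertex 2.409 -1.655 -2.937
endloop
endfacet
facet normal -0.938 -0.337 -0.079
outer loop
vertex 1.369 -0.967 -2.744
vertex 1.192 -0.236 -3.757
vertex 1.626 -1.412 -3.896
endloop
endfacet
facet normal -0.484 0.523 -0.701
outer loop
vertex 1.192 -0.236 -3.757
vertex 2.171 0.555 -3.843
vertex 2.122 -0.472 -4.576
endloop
endfacet
facet normal 0.513 0.833 -0.207
outer loop
vertex 2.171 0.555 -3.843
vertex 2.954 0.312 -2.884
vertex 3.211 -0.133 -4.036
endloop
endfacet
facet normal 0.630 -0.775 0.049
outer loop
vertex 2.875 -1.348 -4.069
vertex 3.388 -0.864 -3.023
vertex 2.409 -1.655 -2.937
endloop
endfacet
facet normal 0.014 -0.966 -0.256
outer loop
vertex 2.875 -1.348 -4.069
vertex 2.409 -1.655 -2.937
vertex 1.626 -1.412 -3.896
endloop
endfacet
facet normal -0.086 -0.554 -0.828
outer loop
vertex 2.875 -1.348 -4.069
vertex 1.626 -1.412 -3.896
vertex 2.122 -0.472 -4.576
endloop
endfacet
facet normal 0.468 -0.106 -0.877
outer loop
vertex 2.875 -1.348 -4.069
vertex 2.122 -0.472 -4.576
vertex 3.211 -0.133 -4.036
endloop
endfacet
facet normal 0.911 -0.243 -0.334
outer loop
vertex 2.875 -1.348 -4.069
vertex 3.211 -0.133 -4.036
vertex 3.388 -0.864 -3.023
endloop
endfacet
facet normal 0.484 -0.523 0.701
outer loop
vertex 2.409 -1.655 -2.937
vertex 3.388 -0.864 -3.023
vertex 2.458 -0.628 -2.204
endloop
endfacet
facet normal -0.513 -0.833 0.207
outer loop
vertex 1.626 -1.412 -3.896
vertex 2.409 -1.655 -2.937
vertex 1.369 -0.967 -2.744
endloop
endfacet
facet normal -0.675 -0.164 -0.719
outer loop
vertex 2.122 -0.472 -4.576
vertex 1.626 -1.412 -3.896
vertex 1.192 -0.236 -3.757
endloop
endfacet
facet normal 0.222 0.559 -0.799
outer loop
vertex 3.211 -0.133 -4.036
vertex 2.122 -0.472 -4.576
vertex 2.171 0.555 -3.843
endloop
endfacet
facet normal 0.938 0.337 0.079
outer loop
vertex 3.388 -0.864 -3.023
vertex 3.211 -0.133 -4.036
vertex 2.954 0.312 -2.884
endloop
endfacet
facet normal -0.641 0.208 -0.739
outer loop
vertex 0.953 2.914 2.118
vertex 1.378 4.77 2.272
vertex 2.202 2.723 0.98
endloop
endfacet
facet normal -0.222 -0.972 -0.081
outer loop
vertex 3.042 2.45 1.948
vertex 0.953 2.914 2.118
vertex 2.202 2.723 0.98
endloop
endfacet
facet normal -0.641 0.208 -0.739
outer loop
vertex 2.202 2.723 0.98
vertex 1.378 4.77 2.272
vertex 2.627 4.579 1.134
endloop
endfacet
facet normal 0.735 -0.113 -0.669
outer loop
vertex 2.627 4.579 1.134
vertex 3.042 2.45 1.948
vertex 2.202 2.723 0.98
endloop
endfacet
facet normal -0.735 0.113 0.669
outer loop
vertex 0.953 2.914 2.118
vertex 2.218 4.497 3.24
vertex 1.378 4.77 2.272
endloop
endfacet
facet normal -0.222 -0.972 -0.081
outer loop
vertex 1.793 2.641 3.086
vertex 0.953 2.914 2.118
vertex 3.042 2.45 1.948
endloop
endfacet
facet normal -0.735 0.113 0.669
outer loop
vertex 1.793 2.641 3.086
vertex 2.218 4.497 3.24
vertex 0.953 2.914 2.118
endloop
endfacet
facet normal 0.222 0.972 0.081
outer loop
vertex 1.378 4.77 2.272
vertex 2.218 4.497 3.24
vertex 2.627 4.579 1.134
endloop
endfacet
facet normal 0.735 -0.113 -0.669
outer loop
vertex 3.467 4.306 2.102
vertex 3.042 2.45 1.948
vertex 2.627 4.579 1.134
endloop
endfacet
facet normal 0.222 0.972 0.081
outer loop
vertex 2.627 4.579 1.134
vertex 2.218 4.497 3.24
vertex 3.467 4.306 2.102
endloop
endfacet
facet normal 0.641 -0.208 0.739
outer loop
vertex 3.467 4.306 2.102
vertex 1.793 2.641 3.086
vertex 3.042 2.45 1.948
endloop
endfacet
facet normal 0.641 -0.208 0.739
outer loop
vertex 2.218 4.497 3.24
vertex 1.793 2.641 3.086
vertex 3.467 4.306 2.102
endloop
endfacet

endsolid


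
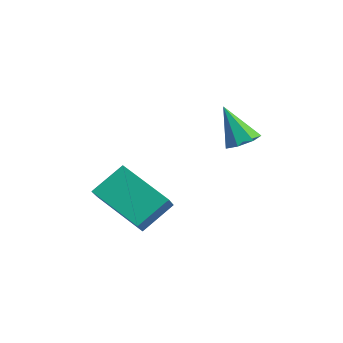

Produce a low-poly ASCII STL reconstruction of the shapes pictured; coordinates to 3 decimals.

solid 
facet normal 0.495 0.128 -0.860
outer loop
vertex 1.903 3.035 -0.515
vertex 1.566 3.503 -0.639
vertex 2.078 3.486 -0.347
endloop
endfacet
facet normal 0.579 -0.472 0.665
outer loop
vertex 1.903 3.035 -0.515
vertex 2.078 3.486 -0.347
vertex 0.854 3.317 0.599
endloop
endfacet
facet normal 0.494 0.130 -0.859
outer loop
vertex 2.078 3.486 -0.347
vertex 1.566 3.503 -0.639
vertex 1.867 3.95 -0.398
endloop
endfacet
facet normal 0.547 0.333 0.768
outer loop
vertex 2.078 3.486 -0.347
vertex 1.867 3.95 -0.398
vertex 0.854 3.317 0.599
endloop
endfacet
facet normal 0.495 0.130 -0.859
outer loop
vertex 1.867 3.95 -0.398
vertex 1.566 3.503 -0.639
vertex 1.429 4.077 -0.631
endloop
endfacet
facet normal -0.027 0.856 0.516
outer loop
vertex 1.867 3.95 -0.398
vertex 1.429 4.077 -0.631
vertex 0.854 3.317 0.599
endloop
endfacet
facet normal 0.495 0.130 -0.859
outer loop
vertex 1.429 4.077 -0.631
vertex 1.566 3.503 -0.639
vertex 1.094 3.773 -0.87
endloop
endfacet
facet normal -0.707 0.700 0.102
outer loop
vertex 1.429 4.077 -0.631
vertex 1.094 3.773 -0.87
vertex 0.854 3.317 0.599
endloop
endfacet
facet normal 0.495 0.129 -0.859
outer loop
vertex 1.094 3.773 -0.87
vertex 1.566 3.503 -0.639
vertex 1.114 3.265 -0.935
endloop
endfacet
facet normal -0.986 -0.018 -0.167
outer loop
vertex 1.094 3.773 -0.87
vertex 1.114 3.265 -0.935
vertex 0.854 3.317 0.599
endloop
endfacet
facet normal 0.495 0.129 -0.859
outer loop
vertex 1.114 3.265 -0.935
vertex 1.566 3.503 -0.639
vertex 1.474 2.937 -0.777
endloop
endfacet
facet normal -0.651 -0.755 -0.085
outer loop
vertex 1.114 3.265 -0.935
vertex 1.474 2.937 -0.777
vertex 0.854 3.317 0.599
endloop
endfacet
facet normal 0.495 0.129 -0.859
outer loop
vertex 1.474 2.937 -0.777
vertex 1.566 3.503 -0.639
vertex 1.903 3.035 -0.515
endloop
endfacet
facet normal 0.045 -0.958 0.285
outer loop
vertex 1.474 2.937 -0.777
vertex 1.903 3.035 -0.515
vertex 0.854 3.317 0.599
endloop
endfacet
facet normal -0.484 0.532 -0.694
outer loop
vertex -0.398 0.737 -1.853
vertex 1.251 1.184 -2.661
vertex -0.481 -0.328 -2.612
endloop
endfacet
facet normal -0.872 -0.237 0.428
outer loop
vertex -0.011 -0.844 -1.939
vertex -0.398 0.737 -1.853
vertex -0.481 -0.328 -2.612
endloop
endfacet
facet normal -0.485 0.533 -0.694
outer loop
vertex -0.481 -0.328 -2.612
vertex 1.251 1.184 -2.661
vertex 1.168 0.12 -3.42
endloop
endfacet
facet normal -0.063 -0.813 -0.579
outer loop
vertex 1.168 0.12 -3.42
vertex -0.011 -0.844 -1.939
vertex -0.481 -0.328 -2.612
endloop
endfacet
facet normal 0.063 0.813 0.579
outer loop
vertex -0.398 0.737 -1.853
vertex 1.721 0.668 -1.988
vertex 1.251 1.184 -2.661
endloop
endfacet
facet normal -0.872 -0.237 0.427
outer loop
vertex 0.072 0.22 -1.18
vertex -0.398 0.737 -1.853
vertex -0.011 -0.844 -1.939
endloop
endfacet
facet normal 0.063 0.812 0.580
outer loop
vertex 0.072 0.22 -1.18
vertex 1.721 0.668 -1.988
vertex -0.398 0.737 -1.853
endloop
endfacet
facet normal 0.872 0.237 -0.428
outer loop
vertex 1.251 1.184 -2.661
vertex 1.721 0.668 -1.988
vertex 1.168 0.12 -3.42
endloop
endfacet
facet normal -0.064 -0.812 -0.580
outer loop
vertex 1.638 -0.397 -2.747
vertex -0.011 -0.844 -1.939
vertex 1.168 0.12 -3.42
endloop
endfacet
facet normal 0.872 0.237 -0.428
outer loop
vertex 1.168 0.12 -3.42
vertex 1.721 0.668 -1.988
vertex 1.638 -0.397 -2.747
endloop
endfacet
facet normal 0.484 -0.533 0.694
outer loop
vertex 1.638 -0.397 -2.747
vertex 0.072 0.22 -1.18
vertex -0.011 -0.844 -1.939
endloop
endfacet
facet normal 0.485 -0.532 0.694
outer loop
vertex 1.721 0.668 -1.988
vertex 0.072 0.22 -1.18
vertex 1.638 -0.397 -2.747
endloop
endfacet

endsolid


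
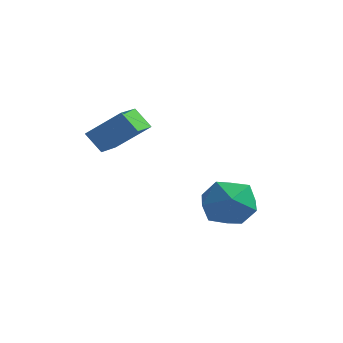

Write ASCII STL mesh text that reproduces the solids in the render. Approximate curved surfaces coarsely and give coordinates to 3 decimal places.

solid 
facet normal -0.655 -0.050 0.754
outer loop
vertex 1.089 -2.765 2.169
vertex 0.769 -1.478 1.977
vertex -0.138 -3.233 1.072
endloop
endfacet
facet normal 0.238 -0.961 0.143
outer loop
vertex 0.531 -3.182 0.303
vertex 1.089 -2.765 2.169
vertex -0.138 -3.233 1.072
endloop
endfacet
facet normal -0.655 -0.050 0.754
outer loop
vertex -0.138 -3.233 1.072
vertex 0.769 -1.478 1.977
vertex -0.457 -1.946 0.88
endloop
endfacet
facet normal -0.717 -0.273 -0.642
outer loop
vertex -0.457 -1.946 0.88
vertex 0.531 -3.182 0.303
vertex -0.138 -3.233 1.072
endloop
endfacet
facet normal 0.717 0.274 0.642
outer loop
vertex 1.089 -2.765 2.169
vertex 1.438 -1.427 1.208
vertex 0.769 -1.478 1.977
endloop
endfacet
facet normal 0.238 -0.961 0.143
outer loop
vertex 1.757 -2.714 1.4
vertex 1.089 -2.765 2.169
vertex 0.531 -3.182 0.303
endloop
endfacet
facet normal 0.717 0.273 0.641
outer loop
vertex 1.757 -2.714 1.4
vertex 1.438 -1.427 1.208
vertex 1.089 -2.765 2.169
endloop
endfacet
facet normal -0.238 0.961 -0.144
outer loop
vertex 0.769 -1.478 1.977
vertex 1.438 -1.427 1.208
vertex -0.457 -1.946 0.88
endloop
endfacet
facet normal -0.717 -0.274 -0.641
outer loop
vertex 0.211 -1.895 0.111
vertex 0.531 -3.182 0.303
vertex -0.457 -1.946 0.88
endloop
endfacet
facet normal -0.238 0.961 -0.143
outer loop
vertex -0.457 -1.946 0.88
vertex 1.438 -1.427 1.208
vertex 0.211 -1.895 0.111
endloop
endfacet
facet normal 0.655 0.050 -0.754
outer loop
vertex 0.211 -1.895 0.111
vertex 1.757 -2.714 1.4
vertex 0.531 -3.182 0.303
endloop
endfacet
facet normal 0.655 0.050 -0.754
outer loop
vertex 1.438 -1.427 1.208
vertex 1.757 -2.714 1.4
vertex 0.211 -1.895 0.111
endloop
endfacet
facet normal -0.717 0.188 0.671
outer loop
vertex 2.251 0.593 -2.595
vertex 3.029 0.338 -1.691
vertex 2.936 1.479 -2.111
endloop
endfacet
facet normal -0.810 0.581 0.082
outer loop
vertex 2.251 0.593 -2.595
vertex 2.936 1.479 -2.111
vertex 2.774 1.424 -3.318
endloop
endfacet
facet normal -0.870 0.136 -0.473
outer loop
vertex 2.251 0.593 -2.595
vertex 2.774 1.424 -3.318
vertex 2.768 0.249 -3.645
endloop
endfacet
facet normal -0.816 -0.532 -0.227
outer loop
vertex 2.251 0.593 -2.595
vertex 2.768 0.249 -3.645
vertex 2.925 -0.422 -2.639
endloop
endfacet
facet normal -0.721 -0.500 0.480
outer loop
vertex 2.251 0.593 -2.595
vertex 2.925 -0.422 -2.639
vertex 3.029 0.338 -1.691
endloop
endfacet
facet normal -0.222 0.975 -0.015
outer loop
vertex 2.774 1.424 -3.318
vertex 2.936 1.479 -2.111
vertex 3.875 1.682 -2.861
endloop
endfacet
facet normal -0.074 0.339 0.938
outer loop
vertex 2.936 1.479 -2.111
vertex 3.029 0.338 -1.691
vertex 4.032 1.011 -1.855
endloop
endfacet
facet normal -0.080 -0.773 0.629
outer loop
vertex 3.029 0.338 -1.691
vertex 2.925 -0.422 -2.639
vertex 4.026 -0.164 -2.182
endloop
endfacet
facet normal -0.232 -0.826 -0.514
outer loop
vertex 2.925 -0.422 -2.639
vertex 2.768 0.249 -3.645
vertex 3.864 -0.219 -3.389
endloop
endfacet
facet normal -0.321 0.255 -0.912
outer loop
vertex 2.768 0.249 -3.645
vertex 2.774 1.424 -3.318
vertex 3.771 0.922 -3.809
endloop
endfacet
facet normal 0.816 0.532 0.227
outer loop
vertex 4.549 0.667 -2.905
vertex 3.875 1.682 -2.861
vertex 4.032 1.011 -1.855
endloop
endfacet
facet normal 0.870 -0.136 0.473
outer loop
vertex 4.549 0.667 -2.905
vertex 4.032 1.011 -1.855
vertex 4.026 -0.164 -2.182
endloop
endfacet
facet normal 0.810 -0.581 -0.082
outer loop
vertex 4.549 0.667 -2.905
vertex 4.026 -0.164 -2.182
vertex 3.864 -0.219 -3.389
endloop
endfacet
facet normal 0.717 -0.188 -0.671
outer loop
vertex 4.549 0.667 -2.905
vertex 3.864 -0.219 -3.389
vertex 3.771 0.922 -3.809
endloop
endfacet
facet normal 0.721 0.500 -0.480
outer loop
vertex 4.549 0.667 -2.905
vertex 3.771 0.922 -3.809
vertex 3.875 1.682 -2.861
endloop
endfacet
facet normal 0.232 0.826 0.514
outer loop
vertex 4.032 1.011 -1.855
vertex 3.875 1.682 -2.861
vertex 2.936 1.479 -2.111
endloop
endfacet
facet normal 0.321 -0.255 0.912
outer loop
vertex 4.026 -0.164 -2.182
vertex 4.032 1.011 -1.855
vertex 3.029 0.338 -1.691
endloop
endfacet
facet normal 0.222 -0.975 0.015
outer loop
vertex 3.864 -0.219 -3.389
vertex 4.026 -0.164 -2.182
vertex 2.925 -0.422 -2.639
endloop
endfacet
facet normal 0.074 -0.339 -0.938
outer loop
vertex 3.771 0.922 -3.809
vertex 3.864 -0.219 -3.389
vertex 2.768 0.249 -3.645
endloop
endfacet
facet normal 0.080 0.773 -0.629
outer loop
vertex 3.875 1.682 -2.861
vertex 3.771 0.922 -3.809
vertex 2.774 1.424 -3.318
endloop
endfacet

endsolid


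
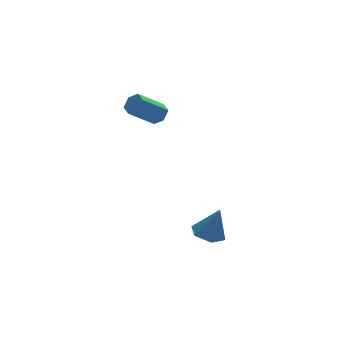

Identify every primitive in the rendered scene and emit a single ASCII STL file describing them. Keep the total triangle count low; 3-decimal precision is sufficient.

solid 
facet normal 0.772 0.011 -0.635
outer loop
vertex -0.906 4.251 3.716
vertex -1.34 3.951 3.183
vertex -1.293 4.697 3.253
endloop
endfacet
facet normal 0.371 0.804 0.465
outer loop
vertex -0.906 4.251 3.716
vertex -1.293 4.697 3.253
vertex -2.506 4.229 5.03
endloop
endfacet
facet normal 0.370 0.805 0.464
outer loop
vertex -2.506 4.229 5.03
vertex -1.293 4.697 3.253
vertex -2.893 4.674 4.567
endloop
endfacet
facet normal -0.772 -0.011 0.635
outer loop
vertex -2.506 4.229 5.03
vertex -2.893 4.674 4.567
vertex -2.94 3.929 4.497
endloop
endfacet
facet normal 0.772 0.011 -0.635
outer loop
vertex -1.293 4.697 3.253
vertex -1.34 3.951 3.183
vertex -1.727 4.397 2.72
endloop
endfacet
facet normal -0.262 0.916 -0.303
outer loop
vertex -1.293 4.697 3.253
vertex -1.727 4.397 2.72
vertex -2.893 4.674 4.567
endloop
endfacet
facet normal -0.262 0.916 -0.303
outer loop
vertex -2.893 4.674 4.567
vertex -1.727 4.397 2.72
vertex -3.327 4.374 4.034
endloop
endfacet
facet normal -0.772 -0.011 0.635
outer loop
vertex -2.893 4.674 4.567
vertex -3.327 4.374 4.034
vertex -2.94 3.929 4.497
endloop
endfacet
facet normal 0.772 0.011 -0.635
outer loop
vertex -1.727 4.397 2.72
vertex -1.34 3.951 3.183
vertex -1.774 3.651 2.65
endloop
endfacet
facet normal -0.632 0.112 -0.767
outer loop
vertex -1.727 4.397 2.72
vertex -1.774 3.651 2.65
vertex -3.327 4.374 4.034
endloop
endfacet
facet normal -0.632 0.112 -0.767
outer loop
vertex -3.327 4.374 4.034
vertex -1.774 3.651 2.65
vertex -3.374 3.629 3.964
endloop
endfacet
facet normal -0.772 -0.011 0.635
outer loop
vertex -3.327 4.374 4.034
vertex -3.374 3.629 3.964
vertex -2.94 3.929 4.497
endloop
endfacet
facet normal 0.772 0.011 -0.635
outer loop
vertex -1.774 3.651 2.65
vertex -1.34 3.951 3.183
vertex -1.387 3.206 3.113
endloop
endfacet
facet normal -0.370 -0.805 -0.464
outer loop
vertex -1.774 3.651 2.65
vertex -1.387 3.206 3.113
vertex -3.374 3.629 3.964
endloop
endfacet
facet normal -0.370 -0.804 -0.465
outer loop
vertex -3.374 3.629 3.964
vertex -1.387 3.206 3.113
vertex -2.987 3.183 4.427
endloop
endfacet
facet normal -0.772 -0.011 0.635
outer loop
vertex -3.374 3.629 3.964
vertex -2.987 3.183 4.427
vertex -2.94 3.929 4.497
endloop
endfacet
facet normal 0.772 0.011 -0.635
outer loop
vertex -1.387 3.206 3.113
vertex -1.34 3.951 3.183
vertex -0.953 3.506 3.646
endloop
endfacet
facet normal 0.262 -0.916 0.303
outer loop
vertex -1.387 3.206 3.113
vertex -0.953 3.506 3.646
vertex -2.987 3.183 4.427
endloop
endfacet
facet normal 0.262 -0.916 0.303
outer loop
vertex -2.987 3.183 4.427
vertex -0.953 3.506 3.646
vertex -2.553 3.483 4.96
endloop
endfacet
facet normal -0.772 -0.011 0.635
outer loop
vertex -2.987 3.183 4.427
vertex -2.553 3.483 4.96
vertex -2.94 3.929 4.497
endloop
endfacet
facet normal 0.772 0.011 -0.635
outer loop
vertex -0.953 3.506 3.646
vertex -1.34 3.951 3.183
vertex -0.906 4.251 3.716
endloop
endfacet
facet normal 0.632 -0.112 0.767
outer loop
vertex -0.953 3.506 3.646
vertex -0.906 4.251 3.716
vertex -2.553 3.483 4.96
endloop
endfacet
facet normal 0.632 -0.112 0.767
outer loop
vertex -2.553 3.483 4.96
vertex -0.906 4.251 3.716
vertex -2.506 4.229 5.03
endloop
endfacet
facet normal -0.772 -0.011 0.635
outer loop
vertex -2.553 3.483 4.96
vertex -2.506 4.229 5.03
vertex -2.94 3.929 4.497
endloop
endfacet
facet normal -0.297 0.100 -0.950
outer loop
vertex 0.158 -1.674 -4.408
vertex -0.534 -0.927 -4.113
vertex 0.452 -0.655 -4.393
endloop
endfacet
facet normal 0.955 -0.277 0.103
outer loop
vertex 0.158 -1.674 -4.408
vertex 0.452 -0.655 -4.393
vertex 0.074 -1.133 -2.167
endloop
endfacet
facet normal -0.297 0.100 -0.950
outer loop
vertex 0.452 -0.655 -4.393
vertex -0.534 -0.927 -4.113
vertex -0.241 0.091 -4.098
endloop
endfacet
facet normal 0.757 0.601 0.258
outer loop
vertex 0.452 -0.655 -4.393
vertex -0.241 0.091 -4.098
vertex 0.074 -1.133 -2.167
endloop
endfacet
facet normal -0.297 0.100 -0.950
outer loop
vertex -0.241 0.091 -4.098
vertex -0.534 -0.927 -4.113
vertex -1.226 -0.181 -3.818
endloop
endfacet
facet normal -0.077 0.836 0.543
outer loop
vertex -0.241 0.091 -4.098
vertex -1.226 -0.181 -3.818
vertex 0.074 -1.133 -2.167
endloop
endfacet
facet normal -0.296 0.101 -0.950
outer loop
vertex -1.226 -0.181 -3.818
vertex -0.534 -0.927 -4.113
vertex -1.52 -1.199 -3.834
endloop
endfacet
facet normal -0.713 0.195 0.674
outer loop
vertex -1.226 -0.181 -3.818
vertex -1.52 -1.199 -3.834
vertex 0.074 -1.133 -2.167
endloop
endfacet
facet normal -0.296 0.100 -0.950
outer loop
vertex -1.52 -1.199 -3.834
vertex -0.534 -0.927 -4.113
vertex -0.827 -1.946 -4.129
endloop
endfacet
facet normal -0.515 -0.682 0.519
outer loop
vertex -1.52 -1.199 -3.834
vertex -0.827 -1.946 -4.129
vertex 0.074 -1.133 -2.167
endloop
endfacet
facet normal -0.297 0.100 -0.950
outer loop
vertex -0.827 -1.946 -4.129
vertex -0.534 -0.927 -4.113
vertex 0.158 -1.674 -4.408
endloop
endfacet
facet normal 0.320 -0.918 0.234
outer loop
vertex -0.827 -1.946 -4.129
vertex 0.158 -1.674 -4.408
vertex 0.074 -1.133 -2.167
endloop
endfacet

endsolid


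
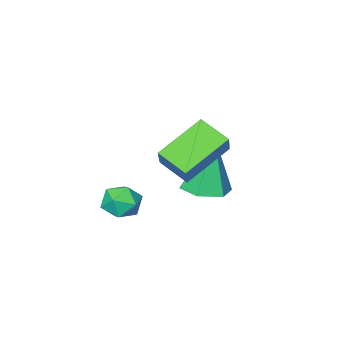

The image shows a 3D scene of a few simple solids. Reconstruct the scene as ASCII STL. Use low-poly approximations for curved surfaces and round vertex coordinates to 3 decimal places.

solid 
facet normal 0.177 0.049 -0.983
outer loop
vertex -1.803 2.451 -1.772
vertex -2.398 2.047 -1.899
vertex -2.45 2.775 -1.872
endloop
endfacet
facet normal 0.354 0.836 0.418
outer loop
vertex -1.803 2.451 -1.772
vertex -2.45 2.775 -1.872
vertex -2.742 1.953 0.019
endloop
endfacet
facet normal 0.177 0.049 -0.983
outer loop
vertex -2.45 2.775 -1.872
vertex -2.398 2.047 -1.899
vertex -3.045 2.371 -1.999
endloop
endfacet
facet normal -0.580 0.776 0.248
outer loop
vertex -2.45 2.775 -1.872
vertex -3.045 2.371 -1.999
vertex -2.742 1.953 0.019
endloop
endfacet
facet normal 0.176 0.048 -0.983
outer loop
vertex -3.045 2.371 -1.999
vertex -2.398 2.047 -1.899
vertex -2.993 1.643 -2.025
endloop
endfacet
facet normal -0.988 -0.075 0.133
outer loop
vertex -3.045 2.371 -1.999
vertex -2.993 1.643 -2.025
vertex -2.742 1.953 0.019
endloop
endfacet
facet normal 0.176 0.047 -0.983
outer loop
vertex -2.993 1.643 -2.025
vertex -2.398 2.047 -1.899
vertex -2.347 1.319 -1.925
endloop
endfacet
facet normal -0.463 -0.866 0.188
outer loop
vertex -2.993 1.643 -2.025
vertex -2.347 1.319 -1.925
vertex -2.742 1.953 0.019
endloop
endfacet
facet normal 0.176 0.047 -0.983
outer loop
vertex -2.347 1.319 -1.925
vertex -2.398 2.047 -1.899
vertex -1.752 1.723 -1.799
endloop
endfacet
facet normal 0.471 -0.806 0.359
outer loop
vertex -2.347 1.319 -1.925
vertex -1.752 1.723 -1.799
vertex -2.742 1.953 0.019
endloop
endfacet
facet normal 0.177 0.049 -0.983
outer loop
vertex -1.752 1.723 -1.799
vertex -2.398 2.047 -1.899
vertex -1.803 2.451 -1.772
endloop
endfacet
facet normal 0.880 0.044 0.473
outer loop
vertex -1.752 1.723 -1.799
vertex -1.803 2.451 -1.772
vertex -2.742 1.953 0.019
endloop
endfacet
facet normal -0.617 0.779 -0.108
outer loop
vertex -0.865 0.972 -2.909
vertex -1.181 0.795 -2.38
vertex -0.682 1.196 -2.337
endloop
endfacet
facet normal 0.028 0.928 -0.372
outer loop
vertex -0.865 0.972 -2.909
vertex -0.682 1.196 -2.337
vertex -0.241 1.011 -2.765
endloop
endfacet
facet normal 0.175 0.446 -0.878
outer loop
vertex -0.865 0.972 -2.909
vertex -0.241 1.011 -2.765
vertex -0.468 0.495 -3.072
endloop
endfacet
facet normal -0.379 0.001 -0.925
outer loop
vertex -0.865 0.972 -2.909
vertex -0.468 0.495 -3.072
vertex -1.049 0.362 -2.834
endloop
endfacet
facet normal -0.869 0.207 -0.450
outer loop
vertex -0.865 0.972 -2.909
vertex -1.049 0.362 -2.834
vertex -1.181 0.795 -2.38
endloop
endfacet
facet normal 0.505 0.850 0.153
outer loop
vertex -0.241 1.011 -2.765
vertex -0.682 1.196 -2.337
vertex -0.171 0.858 -2.146
endloop
endfacet
facet normal -0.540 0.609 0.581
outer loop
vertex -0.682 1.196 -2.337
vertex -1.181 0.795 -2.38
vertex -0.752 0.725 -1.908
endloop
endfacet
facet normal -0.947 -0.319 0.028
outer loop
vertex -1.181 0.795 -2.38
vertex -1.049 0.362 -2.834
vertex -0.979 0.209 -2.215
endloop
endfacet
facet normal -0.154 -0.653 -0.742
outer loop
vertex -1.049 0.362 -2.834
vertex -0.468 0.495 -3.072
vertex -0.538 0.024 -2.643
endloop
endfacet
facet normal 0.743 0.069 -0.665
outer loop
vertex -0.468 0.495 -3.072
vertex -0.241 1.011 -2.765
vertex -0.039 0.425 -2.6
endloop
endfacet
facet normal 0.379 -0.001 0.925
outer loop
vertex -0.355 0.248 -2.071
vertex -0.171 0.858 -2.146
vertex -0.752 0.725 -1.908
endloop
endfacet
facet normal -0.175 -0.446 0.878
outer loop
vertex -0.355 0.248 -2.071
vertex -0.752 0.725 -1.908
vertex -0.979 0.209 -2.215
endloop
endfacet
facet normal -0.028 -0.928 0.372
outer loop
vertex -0.355 0.248 -2.071
vertex -0.979 0.209 -2.215
vertex -0.538 0.024 -2.643
endloop
endfacet
facet normal 0.617 -0.779 0.108
outer loop
vertex -0.355 0.248 -2.071
vertex -0.538 0.024 -2.643
vertex -0.039 0.425 -2.6
endloop
endfacet
facet normal 0.869 -0.207 0.450
outer loop
vertex -0.355 0.248 -2.071
vertex -0.039 0.425 -2.6
vertex -0.171 0.858 -2.146
endloop
endfacet
facet normal 0.154 0.653 0.742
outer loop
vertex -0.752 0.725 -1.908
vertex -0.171 0.858 -2.146
vertex -0.682 1.196 -2.337
endloop
endfacet
facet normal -0.743 -0.069 0.665
outer loop
vertex -0.979 0.209 -2.215
vertex -0.752 0.725 -1.908
vertex -1.181 0.795 -2.38
endloop
endfacet
facet normal -0.505 -0.850 -0.153
outer loop
vertex -0.538 0.024 -2.643
vertex -0.979 0.209 -2.215
vertex -1.049 0.362 -2.834
endloop
endfacet
facet normal 0.540 -0.609 -0.581
outer loop
vertex -0.039 0.425 -2.6
vertex -0.538 0.024 -2.643
vertex -0.468 0.495 -3.072
endloop
endfacet
facet normal 0.947 0.319 -0.028
outer loop
vertex -0.171 0.858 -2.146
vertex -0.039 0.425 -2.6
vertex -0.241 1.011 -2.765
endloop
endfacet
facet normal -0.430 -0.518 -0.739
outer loop
vertex -2.068 2.31 0.673
vertex -2.329 3.166 0.225
vertex -0.685 2.311 -0.132
endloop
endfacet
facet normal 0.261 -0.855 0.447
outer loop
vertex -0.251 2.834 0.615
vertex -2.068 2.31 0.673
vertex -0.685 2.311 -0.132
endloop
endfacet
facet normal -0.430 -0.519 -0.739
outer loop
vertex -0.685 2.311 -0.132
vertex -2.329 3.166 0.225
vertex -0.946 3.166 -0.58
endloop
endfacet
facet normal 0.864 0.001 -0.503
outer loop
vertex -0.946 3.166 -0.58
vertex -0.251 2.834 0.615
vertex -0.685 2.311 -0.132
endloop
endfacet
facet normal -0.864 -0.001 0.503
outer loop
vertex -2.068 2.31 0.673
vertex -1.895 3.689 0.972
vertex -2.329 3.166 0.225
endloop
endfacet
facet normal 0.261 -0.855 0.448
outer loop
vertex -1.634 2.834 1.42
vertex -2.068 2.31 0.673
vertex -0.251 2.834 0.615
endloop
endfacet
facet normal -0.864 -0.001 0.503
outer loop
vertex -1.634 2.834 1.42
vertex -1.895 3.689 0.972
vertex -2.068 2.31 0.673
endloop
endfacet
facet normal -0.261 0.855 -0.448
outer loop
vertex -2.329 3.166 0.225
vertex -1.895 3.689 0.972
vertex -0.946 3.166 -0.58
endloop
endfacet
facet normal 0.864 0.001 -0.503
outer loop
vertex -0.512 3.69 0.167
vertex -0.251 2.834 0.615
vertex -0.946 3.166 -0.58
endloop
endfacet
facet normal -0.261 0.855 -0.448
outer loop
vertex -0.946 3.166 -0.58
vertex -1.895 3.689 0.972
vertex -0.512 3.69 0.167
endloop
endfacet
facet normal 0.430 0.518 0.739
outer loop
vertex -0.512 3.69 0.167
vertex -1.634 2.834 1.42
vertex -0.251 2.834 0.615
endloop
endfacet
facet normal 0.430 0.519 0.739
outer loop
vertex -1.895 3.689 0.972
vertex -1.634 2.834 1.42
vertex -0.512 3.69 0.167
endloop
endfacet

endsolid


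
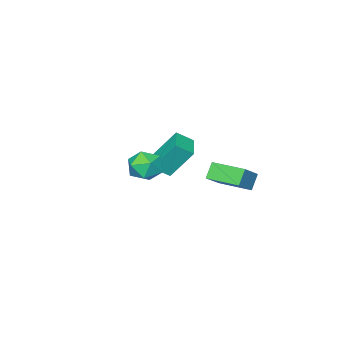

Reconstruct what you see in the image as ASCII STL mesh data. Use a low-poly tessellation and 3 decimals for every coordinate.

solid 
facet normal -0.771 -0.199 -0.605
outer loop
vertex -2.13 0.228 0.154
vertex -2.572 1.807 0.197
vertex -1.599 0.396 -0.578
endloop
endfacet
facet normal 0.269 -0.963 -0.026
outer loop
vertex -0.528 0.673 0.263
vertex -2.13 0.228 0.154
vertex -1.599 0.396 -0.578
endloop
endfacet
facet normal -0.771 -0.199 -0.605
outer loop
vertex -1.599 0.396 -0.578
vertex -2.572 1.807 0.197
vertex -2.041 1.975 -0.535
endloop
endfacet
facet normal 0.577 0.183 -0.796
outer loop
vertex -2.041 1.975 -0.535
vertex -0.528 0.673 0.263
vertex -1.599 0.396 -0.578
endloop
endfacet
facet normal -0.577 -0.183 0.796
outer loop
vertex -2.13 0.228 0.154
vertex -1.501 2.084 1.038
vertex -2.572 1.807 0.197
endloop
endfacet
facet normal 0.269 -0.963 -0.026
outer loop
vertex -1.059 0.505 0.995
vertex -2.13 0.228 0.154
vertex -0.528 0.673 0.263
endloop
endfacet
facet normal -0.577 -0.183 0.796
outer loop
vertex -1.059 0.505 0.995
vertex -1.501 2.084 1.038
vertex -2.13 0.228 0.154
endloop
endfacet
facet normal -0.269 0.963 0.026
outer loop
vertex -2.572 1.807 0.197
vertex -1.501 2.084 1.038
vertex -2.041 1.975 -0.535
endloop
endfacet
facet normal 0.577 0.183 -0.796
outer loop
vertex -0.97 2.252 0.306
vertex -0.528 0.673 0.263
vertex -2.041 1.975 -0.535
endloop
endfacet
facet normal -0.269 0.963 0.026
outer loop
vertex -2.041 1.975 -0.535
vertex -1.501 2.084 1.038
vertex -0.97 2.252 0.306
endloop
endfacet
facet normal 0.771 0.199 0.605
outer loop
vertex -0.97 2.252 0.306
vertex -1.059 0.505 0.995
vertex -0.528 0.673 0.263
endloop
endfacet
facet normal 0.771 0.199 0.605
outer loop
vertex -1.501 2.084 1.038
vertex -1.059 0.505 0.995
vertex -0.97 2.252 0.306
endloop
endfacet
facet normal -0.642 0.522 -0.561
outer loop
vertex -4.039 -3.77 -0.448
vertex -3.114 -2.799 -0.602
vertex -3.381 -4.644 -2.014
endloop
endfacet
facet normal -0.685 -0.719 0.114
outer loop
vertex -2.746 -5.161 -1.458
vertex -4.039 -3.77 -0.448
vertex -3.381 -4.644 -2.014
endloop
endfacet
facet normal -0.642 0.522 -0.561
outer loop
vertex -3.381 -4.644 -2.014
vertex -3.114 -2.799 -0.602
vertex -2.456 -3.673 -2.168
endloop
endfacet
facet normal 0.344 -0.458 -0.819
outer loop
vertex -2.456 -3.673 -2.168
vertex -2.746 -5.161 -1.458
vertex -3.381 -4.644 -2.014
endloop
endfacet
facet normal -0.344 0.458 0.819
outer loop
vertex -4.039 -3.77 -0.448
vertex -2.479 -3.316 -0.046
vertex -3.114 -2.799 -0.602
endloop
endfacet
facet normal -0.685 -0.719 0.114
outer loop
vertex -3.404 -4.287 0.108
vertex -4.039 -3.77 -0.448
vertex -2.746 -5.161 -1.458
endloop
endfacet
facet normal -0.344 0.458 0.819
outer loop
vertex -3.404 -4.287 0.108
vertex -2.479 -3.316 -0.046
vertex -4.039 -3.77 -0.448
endloop
endfacet
facet normal 0.685 0.719 -0.114
outer loop
vertex -3.114 -2.799 -0.602
vertex -2.479 -3.316 -0.046
vertex -2.456 -3.673 -2.168
endloop
endfacet
facet normal 0.344 -0.458 -0.819
outer loop
vertex -1.821 -4.19 -1.612
vertex -2.746 -5.161 -1.458
vertex -2.456 -3.673 -2.168
endloop
endfacet
facet normal 0.685 0.719 -0.114
outer loop
vertex -2.456 -3.673 -2.168
vertex -2.479 -3.316 -0.046
vertex -1.821 -4.19 -1.612
endloop
endfacet
facet normal 0.642 -0.522 0.561
outer loop
vertex -1.821 -4.19 -1.612
vertex -3.404 -4.287 0.108
vertex -2.746 -5.161 -1.458
endloop
endfacet
facet normal 0.642 -0.522 0.561
outer loop
vertex -2.479 -3.316 -0.046
vertex -3.404 -4.287 0.108
vertex -1.821 -4.19 -1.612
endloop
endfacet
facet normal -0.962 -0.077 0.261
outer loop
vertex 0.95 -0.655 1.042
vertex 1.168 -1.252 1.67
vertex 1.152 -0.38 1.868
endloop
endfacet
facet normal -0.819 0.574 0.009
outer loop
vertex 0.95 -0.655 1.042
vertex 1.152 -0.38 1.868
vertex 1.46 0.07 1.16
endloop
endfacet
facet normal -0.565 0.504 -0.653
outer loop
vertex 0.95 -0.655 1.042
vertex 1.46 0.07 1.16
vertex 1.666 -0.524 0.524
endloop
endfacet
facet normal -0.552 -0.191 -0.812
outer loop
vertex 0.95 -0.655 1.042
vertex 1.666 -0.524 0.524
vertex 1.486 -1.34 0.839
endloop
endfacet
facet normal -0.797 -0.551 -0.247
outer loop
vertex 0.95 -0.655 1.042
vertex 1.486 -1.34 0.839
vertex 1.168 -1.252 1.67
endloop
endfacet
facet normal -0.302 0.859 0.414
outer loop
vertex 1.46 0.07 1.16
vertex 1.152 -0.38 1.868
vertex 1.994 -0.08 1.861
endloop
endfacet
facet normal -0.535 -0.196 0.822
outer loop
vertex 1.152 -0.38 1.868
vertex 1.168 -1.252 1.67
vertex 1.814 -0.896 2.176
endloop
endfacet
facet normal -0.269 -0.963 -0.001
outer loop
vertex 1.168 -1.252 1.67
vertex 1.486 -1.34 0.839
vertex 2.02 -1.49 1.54
endloop
endfacet
facet normal 0.128 -0.382 -0.915
outer loop
vertex 1.486 -1.34 0.839
vertex 1.666 -0.524 0.524
vertex 2.328 -1.04 0.832
endloop
endfacet
facet normal 0.107 0.744 -0.660
outer loop
vertex 1.666 -0.524 0.524
vertex 1.46 0.07 1.16
vertex 2.312 -0.168 1.03
endloop
endfacet
facet normal 0.552 0.191 0.812
outer loop
vertex 2.53 -0.765 1.658
vertex 1.994 -0.08 1.861
vertex 1.814 -0.896 2.176
endloop
endfacet
facet normal 0.565 -0.504 0.653
outer loop
vertex 2.53 -0.765 1.658
vertex 1.814 -0.896 2.176
vertex 2.02 -1.49 1.54
endloop
endfacet
facet normal 0.819 -0.574 -0.009
outer loop
vertex 2.53 -0.765 1.658
vertex 2.02 -1.49 1.54
vertex 2.328 -1.04 0.832
endloop
endfacet
facet normal 0.962 0.077 -0.261
outer loop
vertex 2.53 -0.765 1.658
vertex 2.328 -1.04 0.832
vertex 2.312 -0.168 1.03
endloop
endfacet
facet normal 0.797 0.551 0.247
outer loop
vertex 2.53 -0.765 1.658
vertex 2.312 -0.168 1.03
vertex 1.994 -0.08 1.861
endloop
endfacet
facet normal -0.128 0.382 0.915
outer loop
vertex 1.814 -0.896 2.176
vertex 1.994 -0.08 1.861
vertex 1.152 -0.38 1.868
endloop
endfacet
facet normal -0.107 -0.744 0.660
outer loop
vertex 2.02 -1.49 1.54
vertex 1.814 -0.896 2.176
vertex 1.168 -1.252 1.67
endloop
endfacet
facet normal 0.302 -0.859 -0.414
outer loop
vertex 2.328 -1.04 0.832
vertex 2.02 -1.49 1.54
vertex 1.486 -1.34 0.839
endloop
endfacet
facet normal 0.535 0.196 -0.822
outer loop
vertex 2.312 -0.168 1.03
vertex 2.328 -1.04 0.832
vertex 1.666 -0.524 0.524
endloop
endfacet
facet normal 0.269 0.963 0.001
outer loop
vertex 1.994 -0.08 1.861
vertex 2.312 -0.168 1.03
vertex 1.46 0.07 1.16
endloop
endfacet

endsolid


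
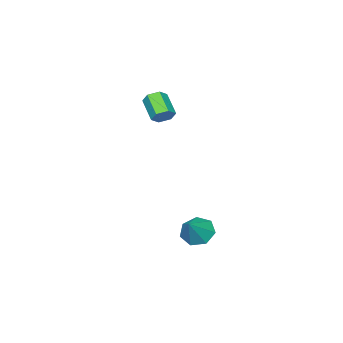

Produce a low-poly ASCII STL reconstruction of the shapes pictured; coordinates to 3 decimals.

solid 
facet normal -0.687 -0.183 -0.703
outer loop
vertex -0.253 3.691 -3.773
vertex -0.933 3.609 -3.087
vertex -0.652 4.403 -3.568
endloop
endfacet
facet normal 0.809 0.528 -0.259
outer loop
vertex -0.253 3.691 -3.773
vertex -0.652 4.403 -3.568
vertex 0.193 3.911 -1.933
endloop
endfacet
facet normal -0.687 -0.183 -0.703
outer loop
vertex -0.652 4.403 -3.568
vertex -0.933 3.609 -3.087
vertex -1.263 4.517 -3.001
endloop
endfacet
facet normal 0.298 0.946 0.131
outer loop
vertex -0.652 4.403 -3.568
vertex -1.263 4.517 -3.001
vertex 0.193 3.911 -1.933
endloop
endfacet
facet normal -0.687 -0.183 -0.703
outer loop
vertex -1.263 4.517 -3.001
vertex -0.933 3.609 -3.087
vertex -1.626 3.948 -2.498
endloop
endfacet
facet normal -0.194 0.716 0.670
outer loop
vertex -1.263 4.517 -3.001
vertex -1.626 3.948 -2.498
vertex 0.193 3.911 -1.933
endloop
endfacet
facet normal -0.687 -0.184 -0.703
outer loop
vertex -1.626 3.948 -2.498
vertex -0.933 3.609 -3.087
vertex -1.467 3.124 -2.438
endloop
endfacet
facet normal -0.296 0.012 0.955
outer loop
vertex -1.626 3.948 -2.498
vertex -1.467 3.124 -2.438
vertex 0.193 3.911 -1.933
endloop
endfacet
facet normal -0.687 -0.184 -0.703
outer loop
vertex -1.467 3.124 -2.438
vertex -0.933 3.609 -3.087
vertex -0.906 2.665 -2.866
endloop
endfacet
facet normal 0.067 -0.635 0.769
outer loop
vertex -1.467 3.124 -2.438
vertex -0.906 2.665 -2.866
vertex 0.193 3.911 -1.933
endloop
endfacet
facet normal -0.687 -0.184 -0.703
outer loop
vertex -0.906 2.665 -2.866
vertex -0.933 3.609 -3.087
vertex -0.366 2.917 -3.46
endloop
endfacet
facet normal 0.624 -0.740 0.253
outer loop
vertex -0.906 2.665 -2.866
vertex -0.366 2.917 -3.46
vertex 0.193 3.911 -1.933
endloop
endfacet
facet normal -0.687 -0.184 -0.703
outer loop
vertex -0.366 2.917 -3.46
vertex -0.933 3.609 -3.087
vertex -0.253 3.691 -3.773
endloop
endfacet
facet normal 0.953 -0.222 -0.205
outer loop
vertex -0.366 2.917 -3.46
vertex -0.253 3.691 -3.773
vertex 0.193 3.911 -1.933
endloop
endfacet
facet normal 0.409 0.723 -0.558
outer loop
vertex -2.191 -0.472 3.269
vertex -2.693 -0.05 3.448
vertex -2.126 -0.082 3.822
endloop
endfacet
facet normal 0.907 -0.386 0.166
outer loop
vertex -2.191 -0.472 3.269
vertex -2.126 -0.082 3.822
vertex -2.825 -1.592 4.132
endloop
endfacet
facet normal 0.908 -0.386 0.165
outer loop
vertex -2.825 -1.592 4.132
vertex -2.126 -0.082 3.822
vertex -2.76 -1.203 4.686
endloop
endfacet
facet normal -0.409 -0.724 0.556
outer loop
vertex -2.825 -1.592 4.132
vertex -2.76 -1.203 4.686
vertex -3.327 -1.17 4.312
endloop
endfacet
facet normal 0.408 0.723 -0.557
outer loop
vertex -2.126 -0.082 3.822
vertex -2.693 -0.05 3.448
vertex -2.628 0.34 4.002
endloop
endfacet
facet normal 0.537 0.303 0.787
outer loop
vertex -2.126 -0.082 3.822
vertex -2.628 0.34 4.002
vertex -2.76 -1.203 4.686
endloop
endfacet
facet normal 0.536 0.303 0.788
outer loop
vertex -2.76 -1.203 4.686
vertex -2.628 0.34 4.002
vertex -3.262 -0.78 4.865
endloop
endfacet
facet normal -0.410 -0.722 0.557
outer loop
vertex -2.76 -1.203 4.686
vertex -3.262 -0.78 4.865
vertex -3.327 -1.17 4.312
endloop
endfacet
facet normal 0.408 0.723 -0.557
outer loop
vertex -2.628 0.34 4.002
vertex -2.693 -0.05 3.448
vertex -3.195 0.372 3.628
endloop
endfacet
facet normal -0.371 0.689 0.622
outer loop
vertex -2.628 0.34 4.002
vertex -3.195 0.372 3.628
vertex -3.262 -0.78 4.865
endloop
endfacet
facet normal -0.371 0.689 0.622
outer loop
vertex -3.262 -0.78 4.865
vertex -3.195 0.372 3.628
vertex -3.829 -0.748 4.491
endloop
endfacet
facet normal -0.409 -0.723 0.558
outer loop
vertex -3.262 -0.78 4.865
vertex -3.829 -0.748 4.491
vertex -3.327 -1.17 4.312
endloop
endfacet
facet normal 0.409 0.724 -0.556
outer loop
vertex -3.195 0.372 3.628
vertex -2.693 -0.05 3.448
vertex -3.26 -0.017 3.074
endloop
endfacet
facet normal -0.907 0.387 -0.165
outer loop
vertex -3.195 0.372 3.628
vertex -3.26 -0.017 3.074
vertex -3.829 -0.748 4.491
endloop
endfacet
facet normal -0.908 0.386 -0.165
outer loop
vertex -3.829 -0.748 4.491
vertex -3.26 -0.017 3.074
vertex -3.894 -1.138 3.938
endloop
endfacet
facet normal -0.409 -0.723 0.558
outer loop
vertex -3.829 -0.748 4.491
vertex -3.894 -1.138 3.938
vertex -3.327 -1.17 4.312
endloop
endfacet
facet normal 0.410 0.722 -0.557
outer loop
vertex -3.26 -0.017 3.074
vertex -2.693 -0.05 3.448
vertex -2.758 -0.44 2.895
endloop
endfacet
facet normal -0.537 -0.303 -0.787
outer loop
vertex -3.26 -0.017 3.074
vertex -2.758 -0.44 2.895
vertex -3.894 -1.138 3.938
endloop
endfacet
facet normal -0.537 -0.303 -0.787
outer loop
vertex -3.894 -1.138 3.938
vertex -2.758 -0.44 2.895
vertex -3.392 -1.56 3.758
endloop
endfacet
facet normal -0.408 -0.723 0.557
outer loop
vertex -3.894 -1.138 3.938
vertex -3.392 -1.56 3.758
vertex -3.327 -1.17 4.312
endloop
endfacet
facet normal 0.409 0.723 -0.558
outer loop
vertex -2.758 -0.44 2.895
vertex -2.693 -0.05 3.448
vertex -2.191 -0.472 3.269
endloop
endfacet
facet normal 0.371 -0.689 -0.622
outer loop
vertex -2.758 -0.44 2.895
vertex -2.191 -0.472 3.269
vertex -3.392 -1.56 3.758
endloop
endfacet
facet normal 0.371 -0.689 -0.622
outer loop
vertex -3.392 -1.56 3.758
vertex -2.191 -0.472 3.269
vertex -2.825 -1.592 4.132
endloop
endfacet
facet normal -0.408 -0.723 0.557
outer loop
vertex -3.392 -1.56 3.758
vertex -2.825 -1.592 4.132
vertex -3.327 -1.17 4.312
endloop
endfacet

endsolid
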